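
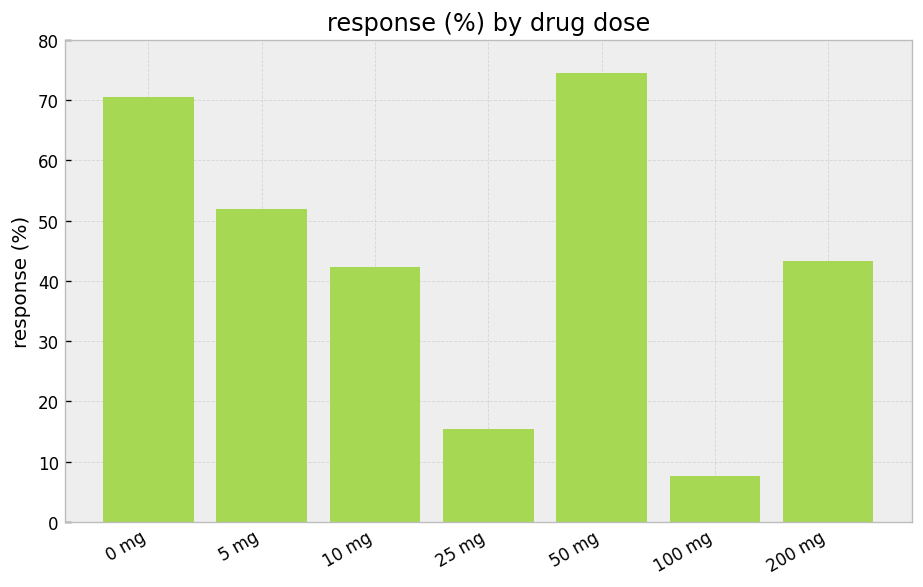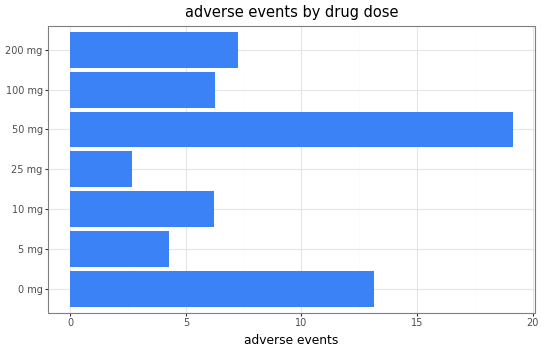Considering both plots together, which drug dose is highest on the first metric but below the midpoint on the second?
Chart 2 median adverse events ≈ 6; below-median drug doses: 5 mg, 10 mg, 25 mg. Among those, 5 mg has the highest response (%) (≈ 50).

5 mg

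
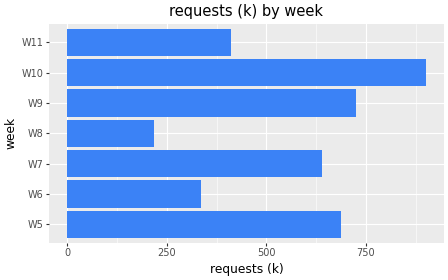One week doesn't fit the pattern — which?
W8 ≈ 200; the rest sit between ≈ 300 and ≈ 900.

W8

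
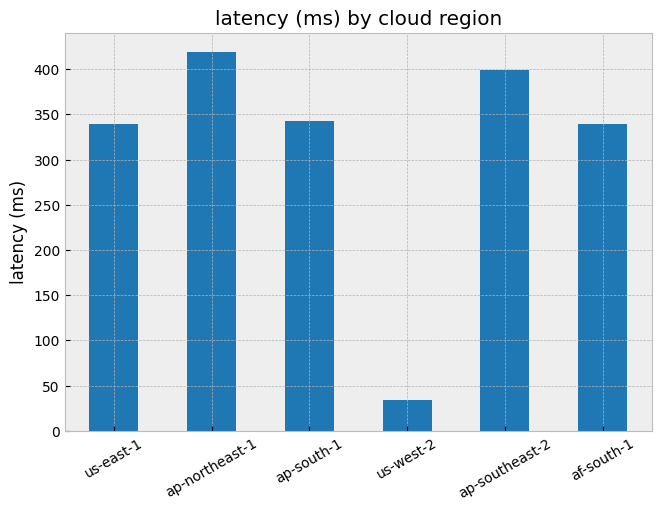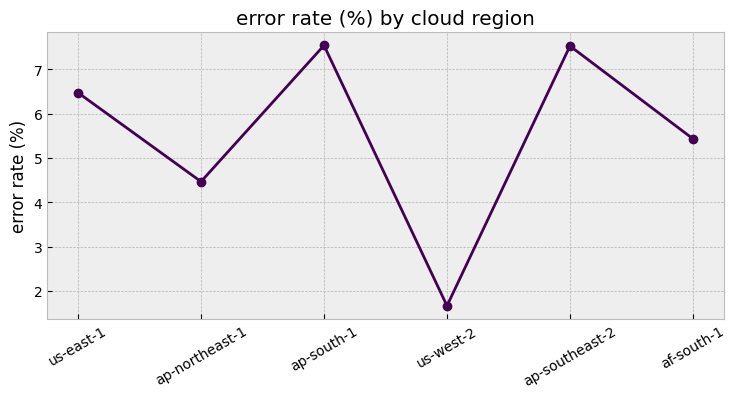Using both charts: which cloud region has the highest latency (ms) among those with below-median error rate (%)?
ap-northeast-1

Chart 2 median error rate (%) ≈ 6; below-median cloud regions: ap-northeast-1, us-west-2, af-south-1. Among those, ap-northeast-1 has the highest latency (ms) (≈ 400).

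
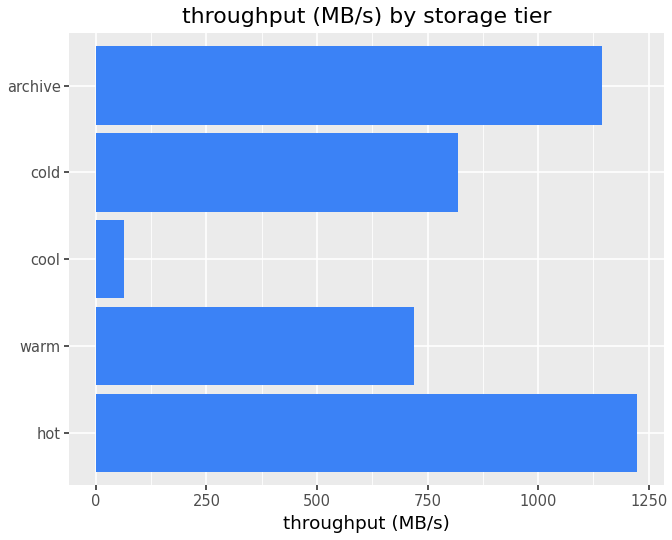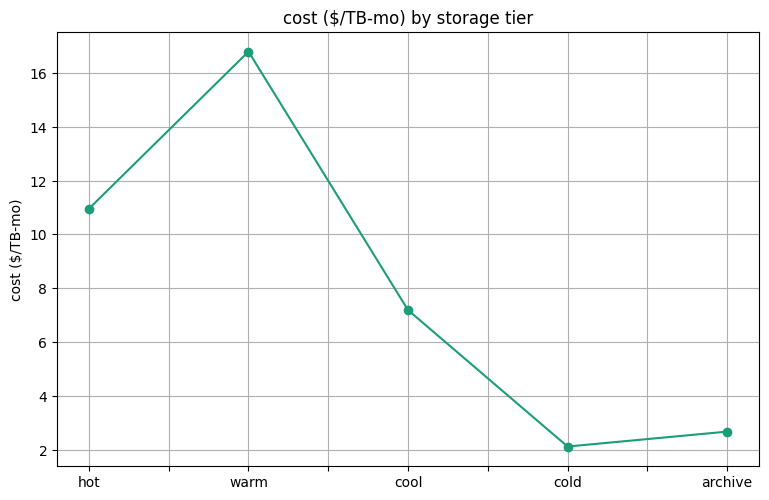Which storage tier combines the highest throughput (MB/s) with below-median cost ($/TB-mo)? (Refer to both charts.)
Chart 2 median cost ($/TB-mo) ≈ 8; below-median storage tiers: cold, archive. Among those, archive has the highest throughput (MB/s) (≈ 1200).

archive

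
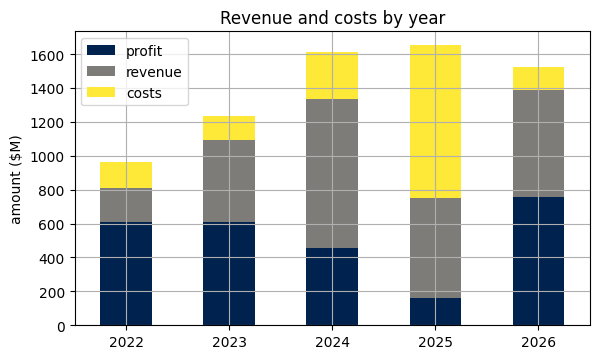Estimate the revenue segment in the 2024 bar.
≈ 1000

revenue top ≈ 1400, bottom ≈ 400; segment ≈ 1000.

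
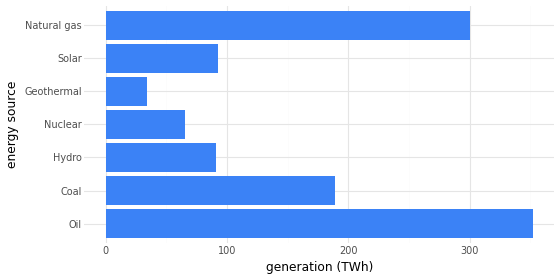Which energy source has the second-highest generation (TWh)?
Top 3: Oil ≈ 350, Natural gas ≈ 300, Coal ≈ 200.

Natural gas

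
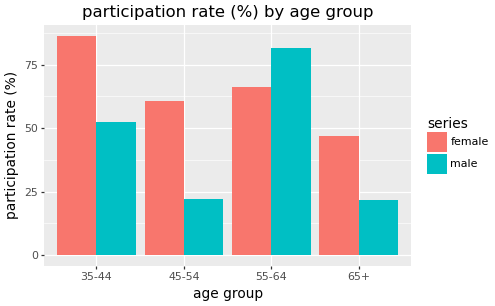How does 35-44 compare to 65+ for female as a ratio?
35-44 ≈ 90, 65+ ≈ 50; 90/50 ≈ 1.8.

≈ 1.8×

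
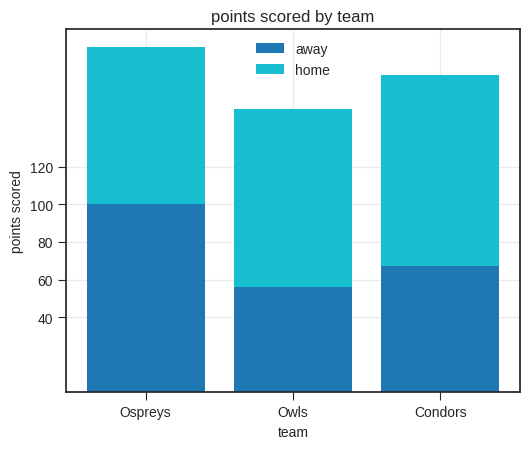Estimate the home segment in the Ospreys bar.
≈ 80

home top ≈ 180, bottom ≈ 100; segment ≈ 80.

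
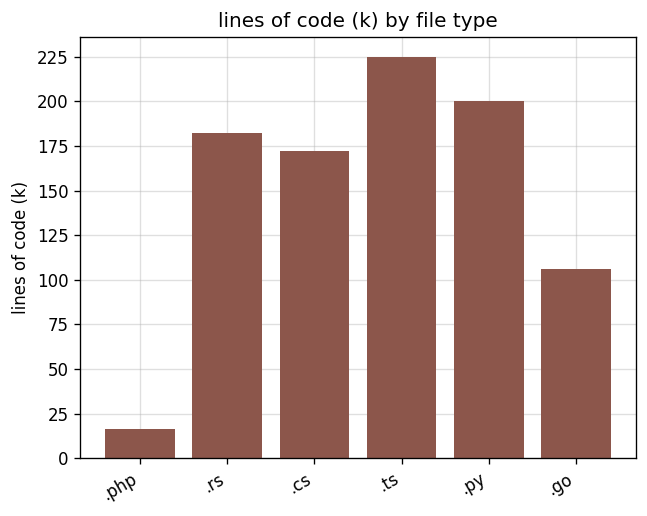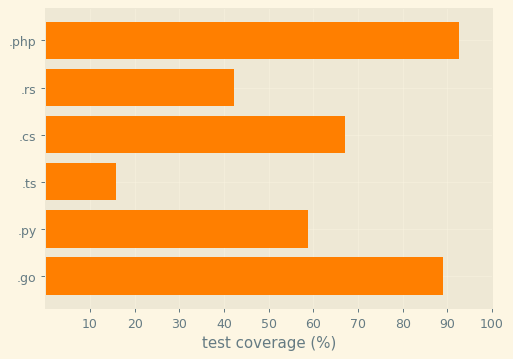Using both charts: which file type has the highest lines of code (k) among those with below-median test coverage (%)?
.ts

Chart 2 median test coverage (%) ≈ 60; below-median file types: .rs, .ts, .py. Among those, .ts has the highest lines of code (k) (≈ 225).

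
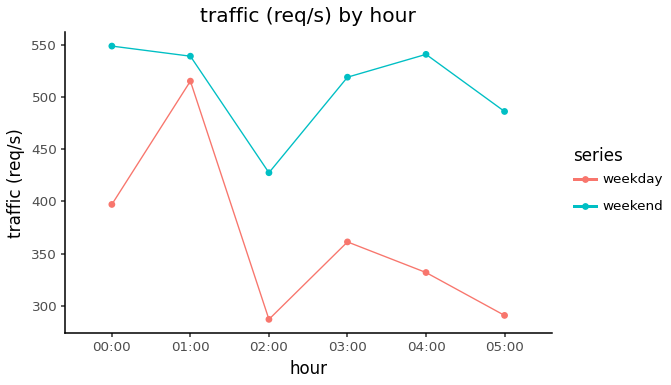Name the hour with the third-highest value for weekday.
Top 4 for weekday: 01:00 ≈ 525, 00:00 ≈ 400, 03:00 ≈ 350, 04:00 ≈ 325.

03:00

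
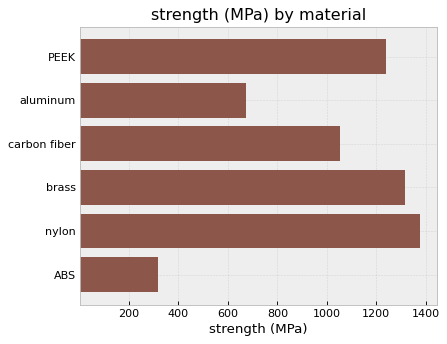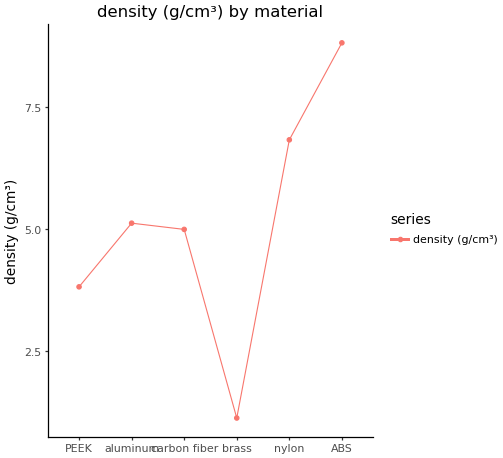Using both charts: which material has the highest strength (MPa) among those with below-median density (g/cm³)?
Chart 2 median density (g/cm³) ≈ 5; below-median materials: PEEK, carbon fiber, brass. Among those, brass has the highest strength (MPa) (≈ 1400).

brass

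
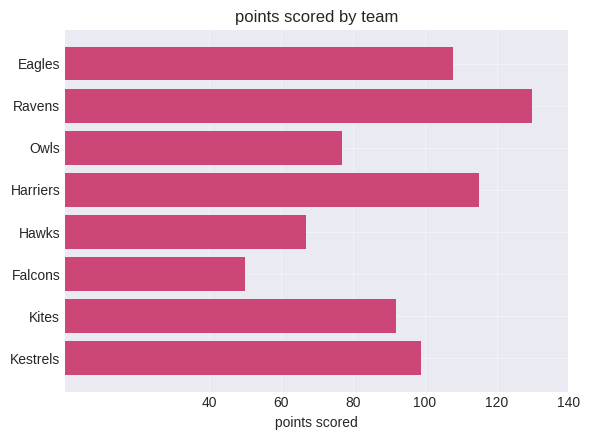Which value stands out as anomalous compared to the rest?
Falcons

Falcons ≈ 40; the rest sit between ≈ 60 and ≈ 120.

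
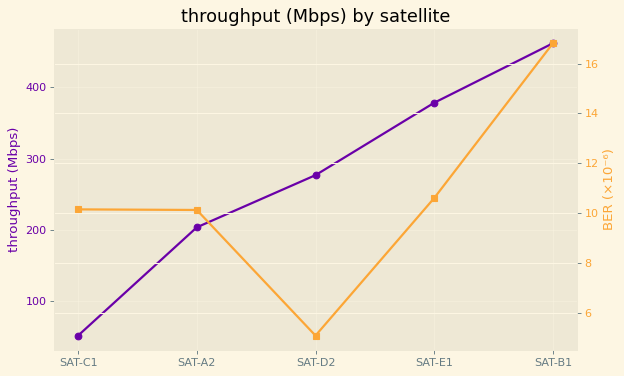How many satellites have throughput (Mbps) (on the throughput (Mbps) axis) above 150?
4

Above 150: SAT-A2, SAT-D2, SAT-E1, SAT-B1.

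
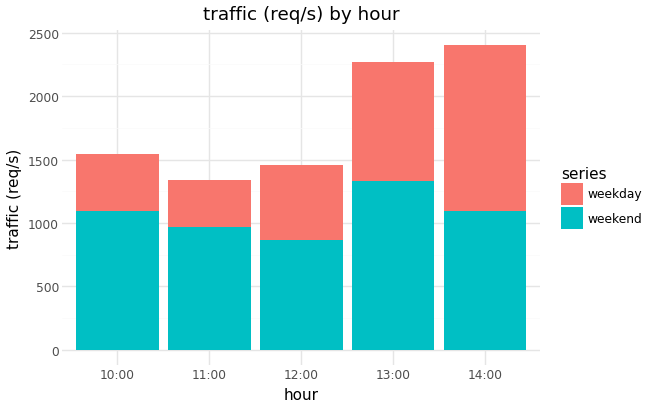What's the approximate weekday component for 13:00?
≈ 1000

weekday top ≈ 2500, bottom ≈ 1500; segment ≈ 1000.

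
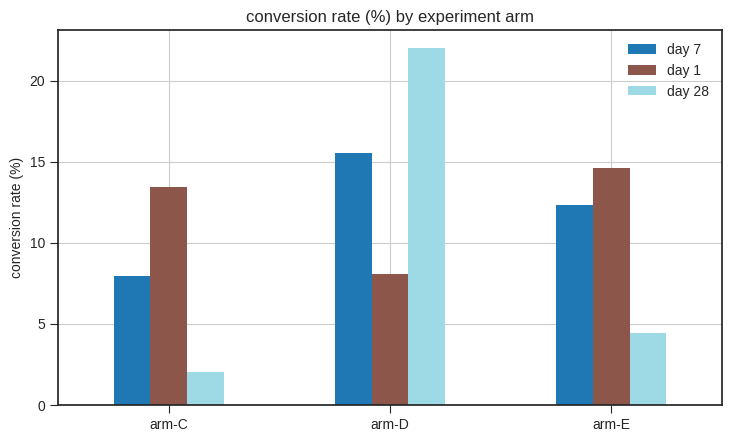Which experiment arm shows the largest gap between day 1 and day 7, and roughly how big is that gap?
arm-D: day 1 ≈ 8, day 7 ≈ 16 → gap ≈ 8. Next-largest (arm-C) is only ≈ 6.

arm-D, ≈ 8 %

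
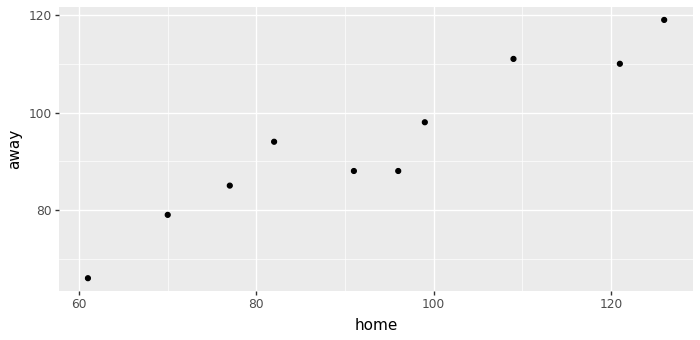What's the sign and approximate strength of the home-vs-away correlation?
positive, strong

Points are positively correlated; strong (|r| ≈ 0.9).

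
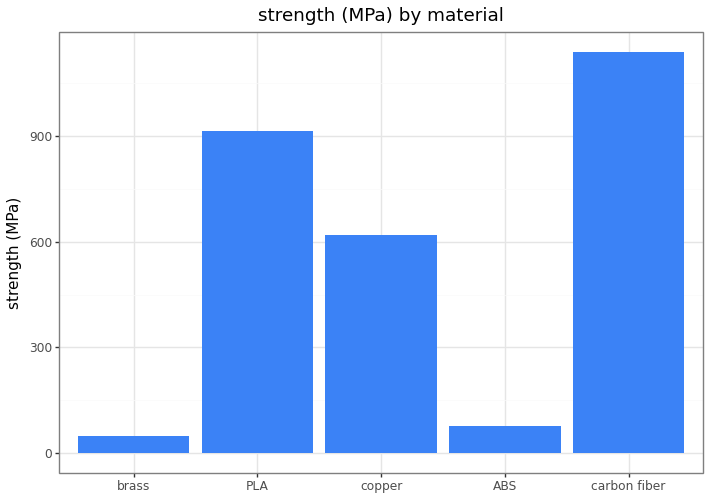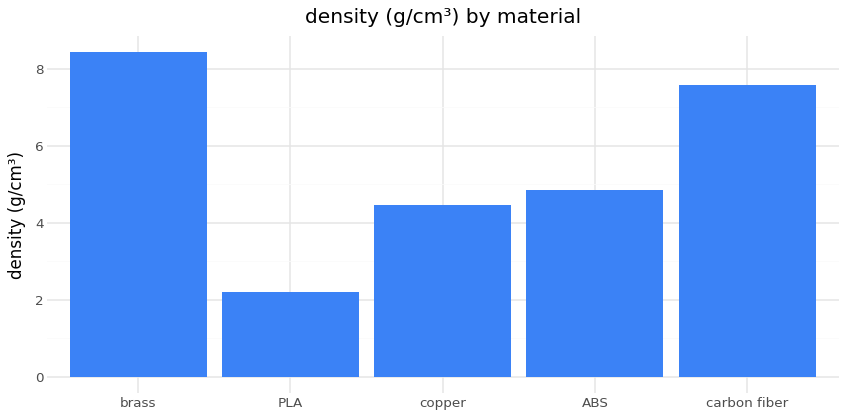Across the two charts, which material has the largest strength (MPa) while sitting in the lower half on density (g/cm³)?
Chart 2 median density (g/cm³) ≈ 5; below-median materials: PLA, copper. Among those, PLA has the highest strength (MPa) (≈ 1000).

PLA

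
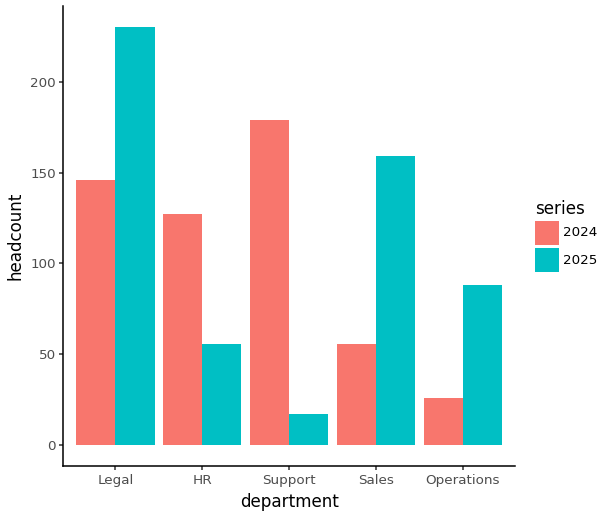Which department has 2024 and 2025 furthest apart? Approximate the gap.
Support, ≈ 160

Support: 2024 ≈ 180, 2025 ≈ 20 → gap ≈ 160. Next-largest (Sales) is only ≈ 100.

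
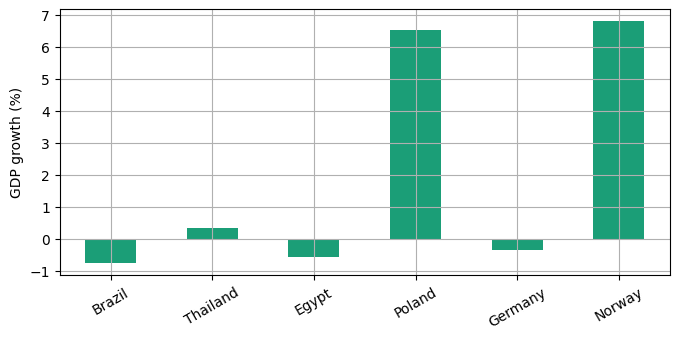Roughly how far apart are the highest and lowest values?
≈ 8

Max Norway ≈ 7, min Brazil ≈ -1; range ≈ 8.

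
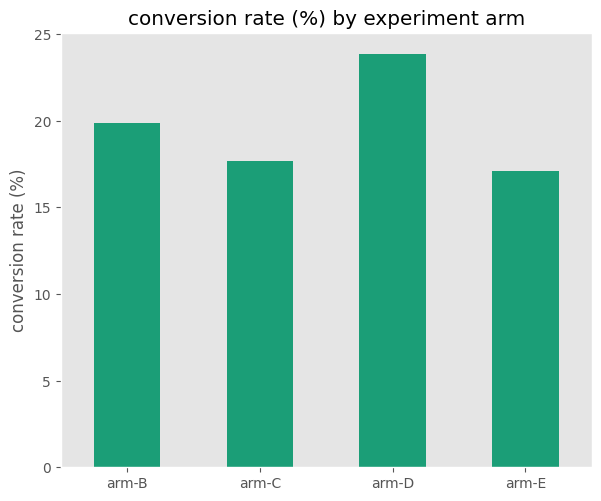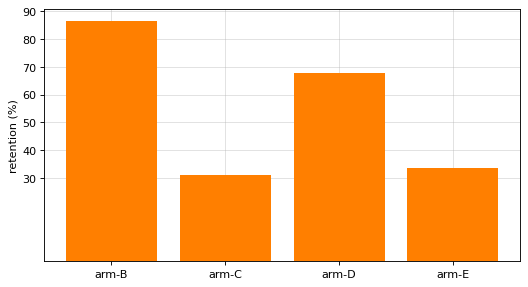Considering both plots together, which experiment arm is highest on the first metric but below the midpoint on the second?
Chart 2 median retention (%) ≈ 50; below-median experiment arms: arm-C, arm-E. Among those, arm-C has the highest conversion rate (%) (≈ 20).

arm-C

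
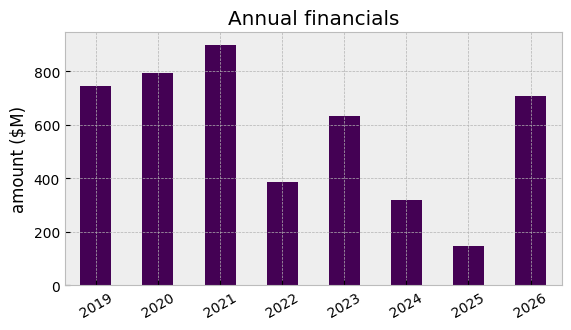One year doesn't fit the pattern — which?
2025

2025 ≈ 100; the rest sit between ≈ 300 and ≈ 900.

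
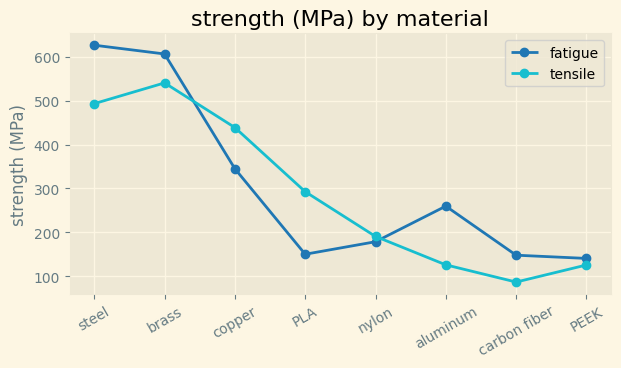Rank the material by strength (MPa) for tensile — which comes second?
Top 3 for tensile: brass ≈ 550, steel ≈ 500, copper ≈ 450.

steel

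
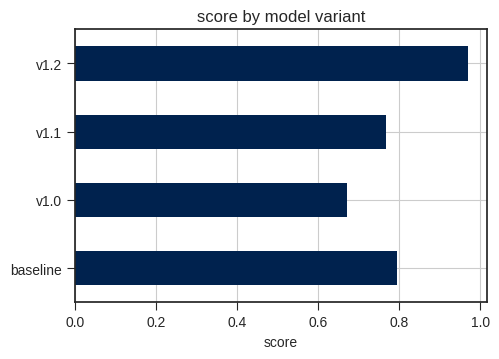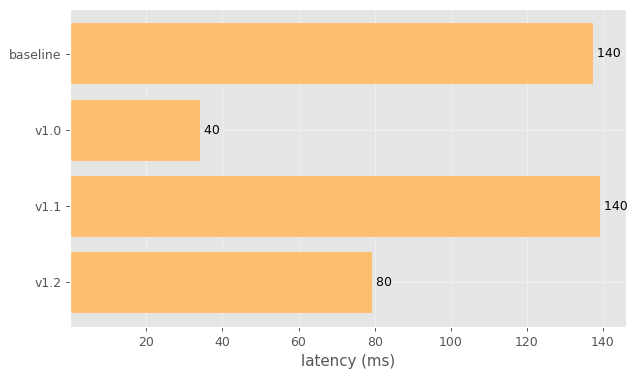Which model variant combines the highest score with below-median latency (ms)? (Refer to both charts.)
v1.2

Chart 2 median latency (ms) ≈ 100; below-median model variants: v1.0, v1.2. Among those, v1.2 has the highest score (≈ 1).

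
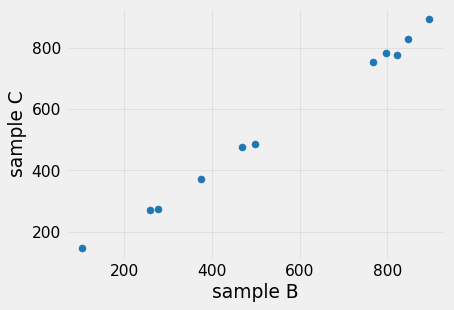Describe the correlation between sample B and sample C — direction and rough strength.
positive, strong

Points are positively correlated; strong (|r| ≈ 1.0).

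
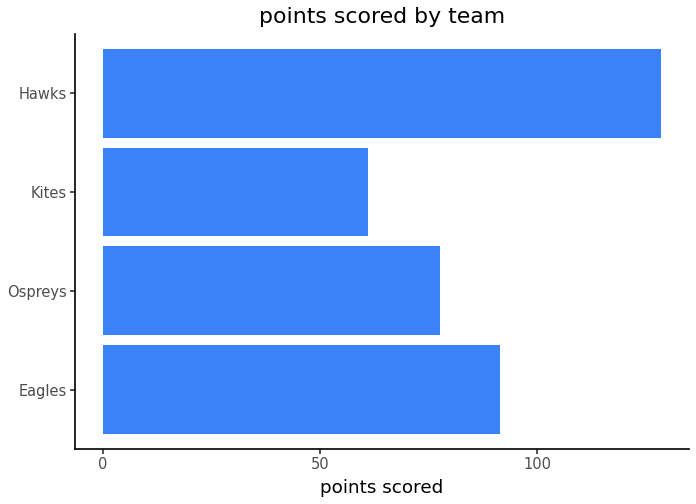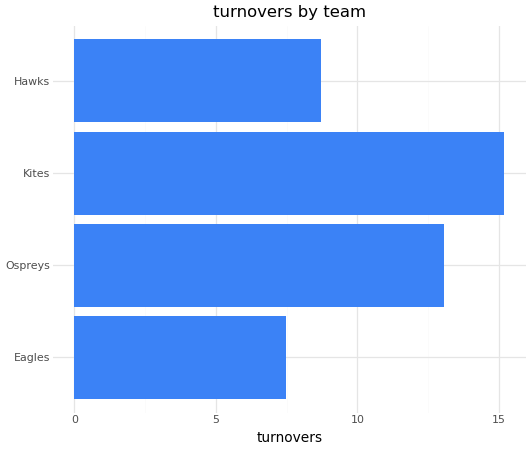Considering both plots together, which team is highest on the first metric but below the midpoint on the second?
Hawks

Chart 2 median turnovers ≈ 10; below-median teams: Eagles, Hawks. Among those, Hawks has the highest points scored (≈ 120).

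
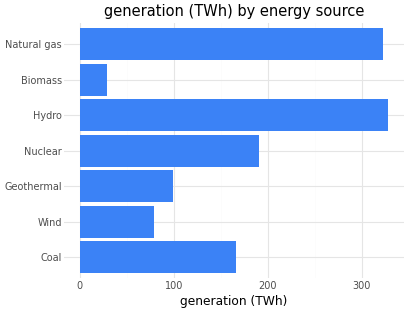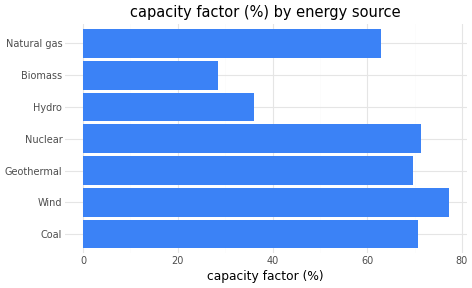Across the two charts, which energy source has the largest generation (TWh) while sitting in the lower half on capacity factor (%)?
Hydro

Chart 2 median capacity factor (%) ≈ 70; below-median energy sources: Hydro, Biomass, Natural gas. Among those, Hydro has the highest generation (TWh) (≈ 350).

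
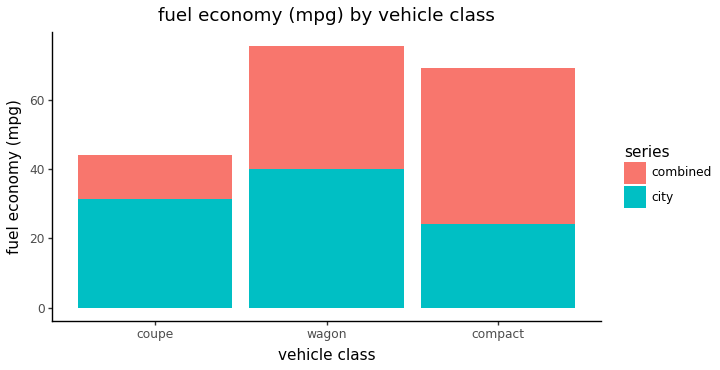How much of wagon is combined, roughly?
combined top ≈ 80, bottom ≈ 40; segment ≈ 40.

≈ 40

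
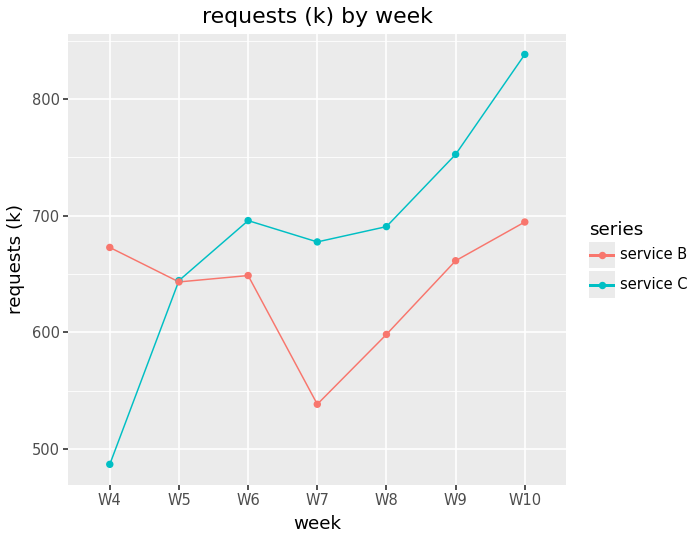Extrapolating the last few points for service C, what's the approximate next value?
≈ 925

Last three: 700, 750, 850 → slope ≈ 75/step → next ≈ 925.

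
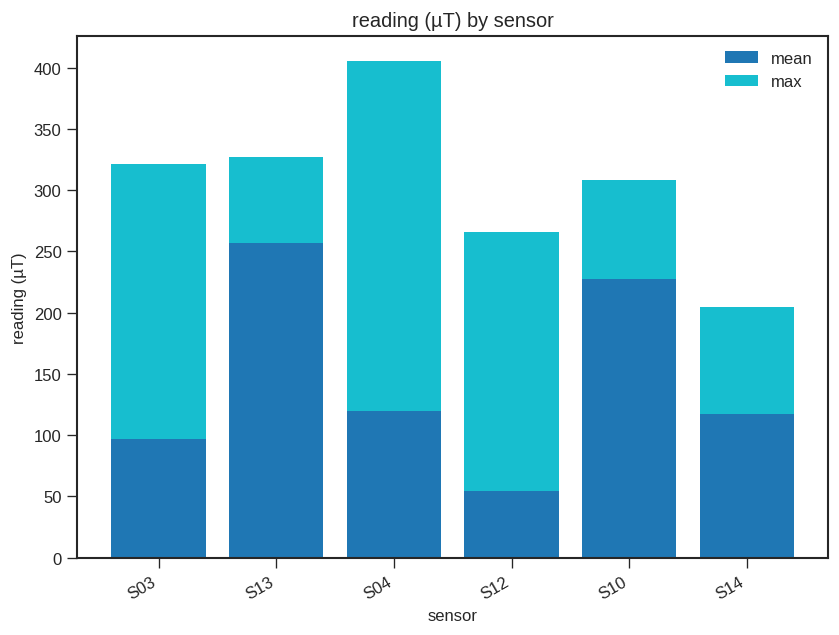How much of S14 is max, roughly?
≈ 100

max top ≈ 200, bottom ≈ 100; segment ≈ 100.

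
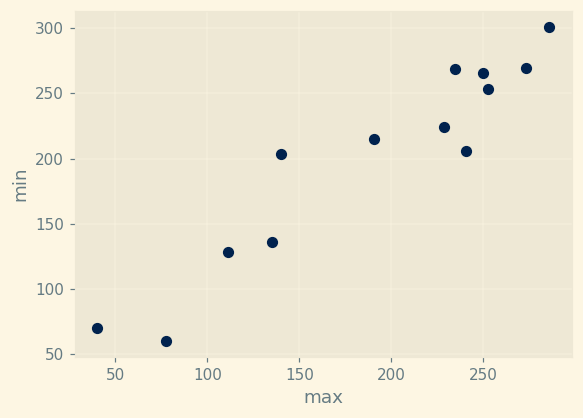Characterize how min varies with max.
Points are positively correlated; strong (|r| ≈ 1.0).

positive, strong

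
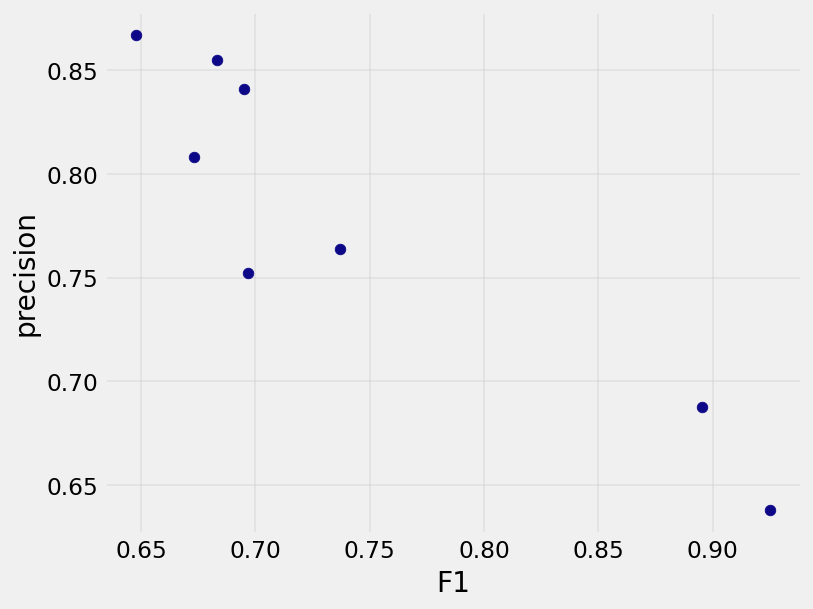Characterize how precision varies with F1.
Points are negatively correlated; strong (|r| ≈ 0.9).

negative, strong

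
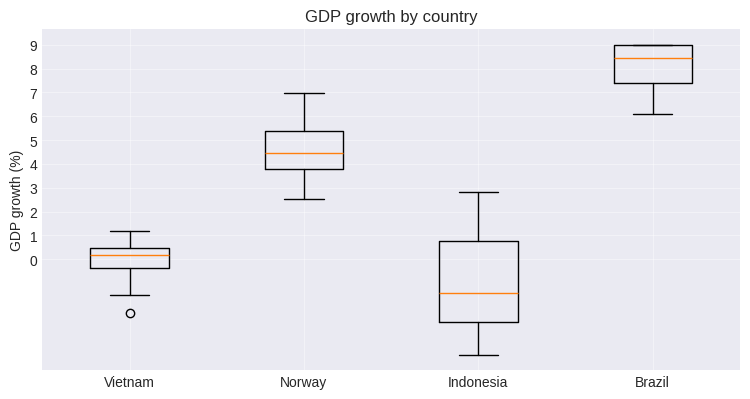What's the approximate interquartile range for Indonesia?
≈ 4

Q3 ≈ 1, Q1 ≈ -3; IQR ≈ 4.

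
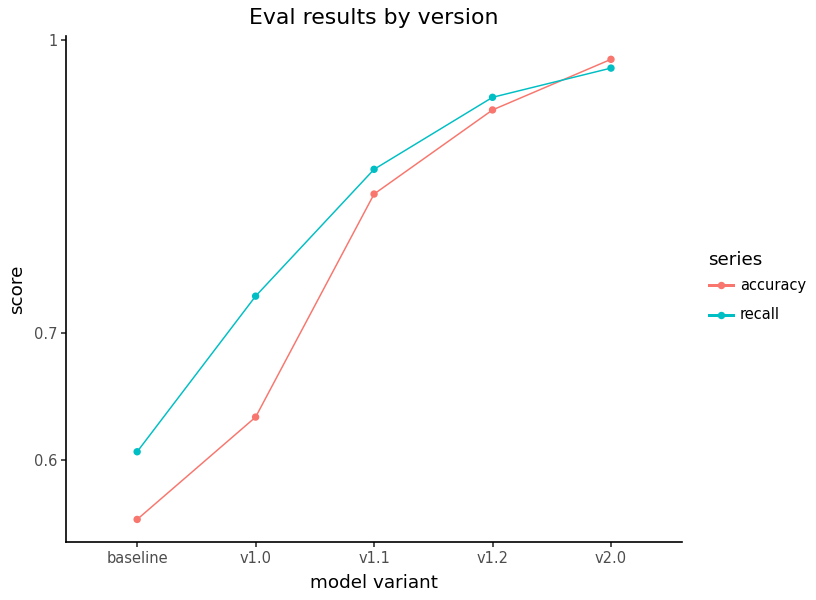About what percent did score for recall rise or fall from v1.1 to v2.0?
≈ +11.8%

v1.1 ≈ 0.85, v2.0 ≈ 0.95; (0.95 − 0.85) / 0.85 ≈ +11.8%.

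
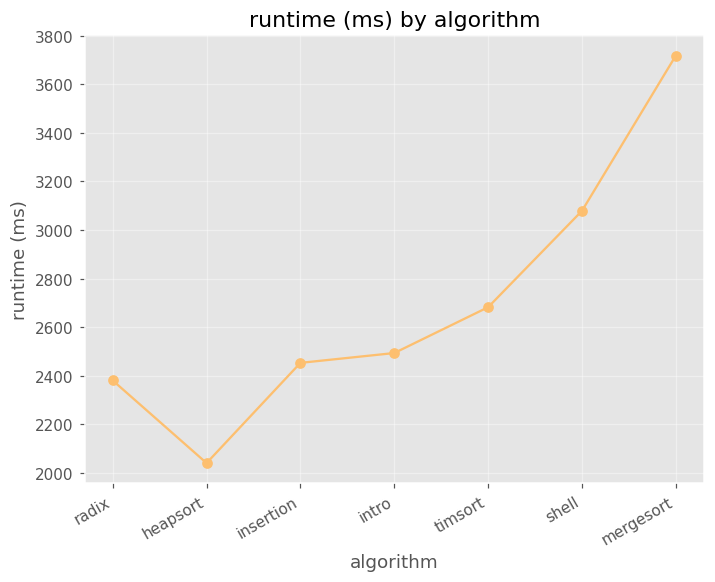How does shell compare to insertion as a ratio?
shell ≈ 3000, insertion ≈ 2400; 3000/2400 ≈ 1.25.

≈ 1.25×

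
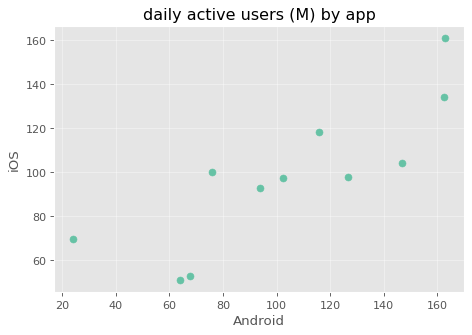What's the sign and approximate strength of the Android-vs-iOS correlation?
positive, strong

Points are positively correlated; strong (|r| ≈ 0.8).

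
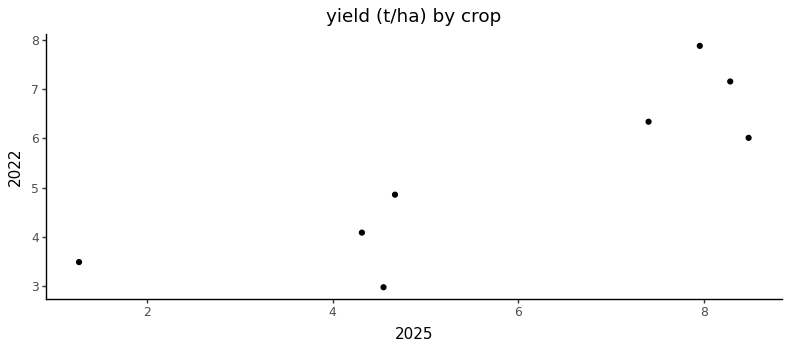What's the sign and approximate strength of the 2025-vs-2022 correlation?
Points are positively correlated; strong (|r| ≈ 0.9).

positive, strong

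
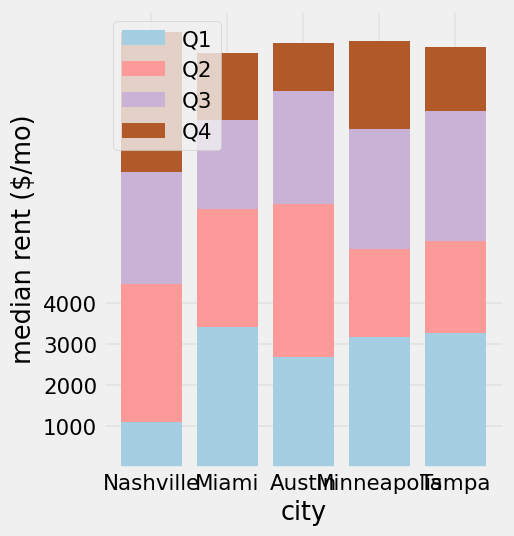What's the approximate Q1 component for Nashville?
Q1 top ≈ 1000, bottom ≈ 0; segment ≈ 1000.

≈ 1000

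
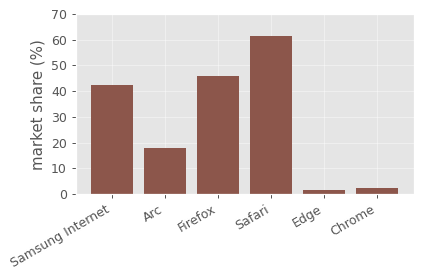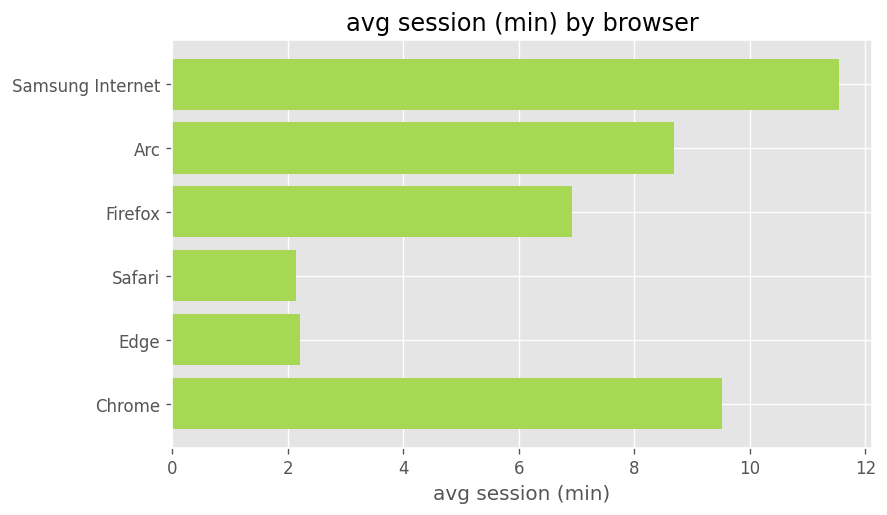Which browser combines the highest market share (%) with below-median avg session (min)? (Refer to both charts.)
Chart 2 median avg session (min) ≈ 8; below-median browsers: Firefox, Safari, Edge. Among those, Safari has the highest market share (%) (≈ 60).

Safari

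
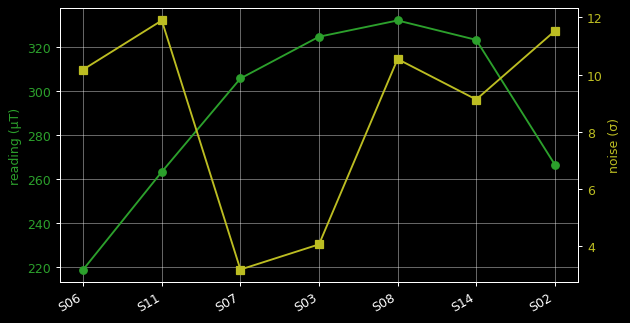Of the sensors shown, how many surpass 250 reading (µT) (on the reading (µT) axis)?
Above 250: S11, S07, S03, S08, S14, S02.

6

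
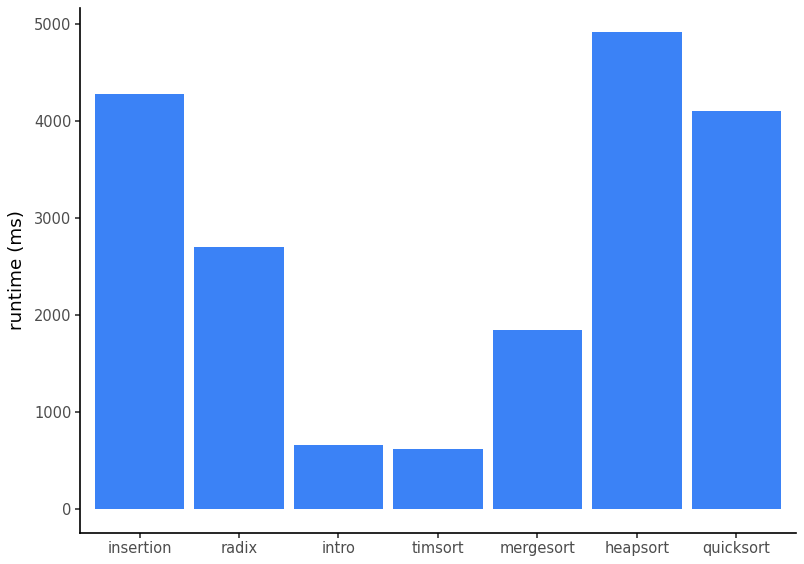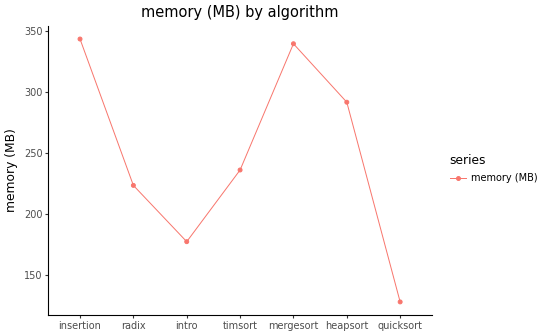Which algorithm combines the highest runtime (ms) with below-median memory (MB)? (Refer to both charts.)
quicksort

Chart 2 median memory (MB) ≈ 250; below-median algorithms: radix, intro, quicksort. Among those, quicksort has the highest runtime (ms) (≈ 4000).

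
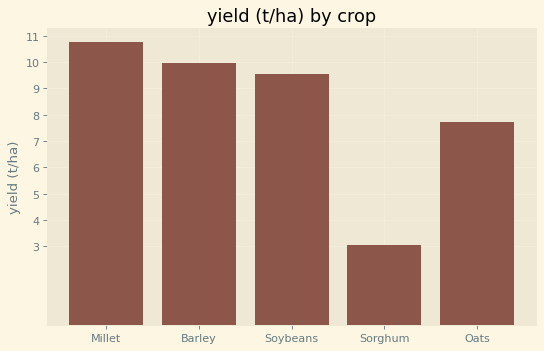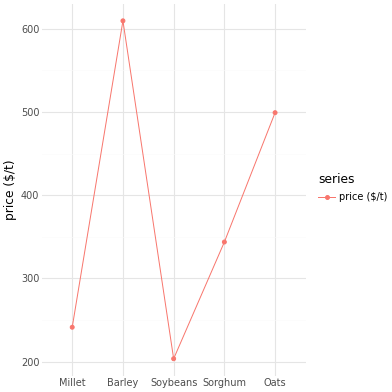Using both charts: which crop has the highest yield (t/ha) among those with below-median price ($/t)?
Chart 2 median price ($/t) ≈ 300; below-median crops: Millet, Soybeans. Among those, Millet has the highest yield (t/ha) (≈ 11).

Millet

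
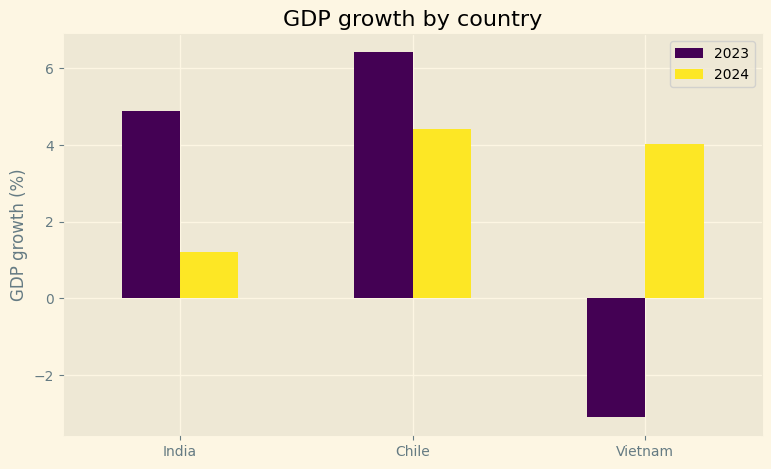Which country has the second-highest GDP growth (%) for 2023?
Top 3 for 2023: Chile ≈ 6, India ≈ 5, Vietnam ≈ -3.

India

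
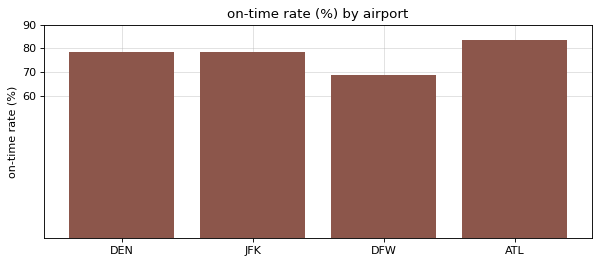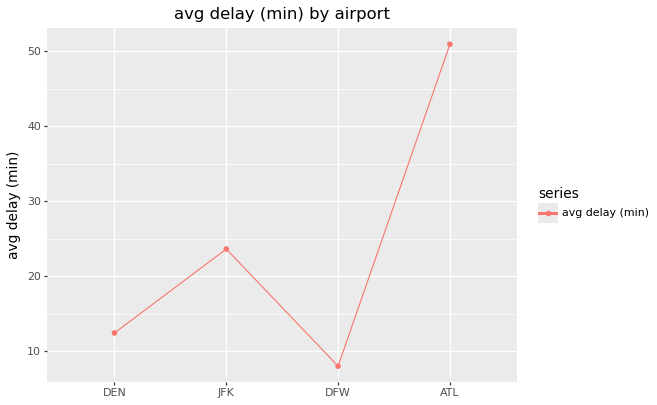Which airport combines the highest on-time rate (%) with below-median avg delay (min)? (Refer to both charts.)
Chart 2 median avg delay (min) ≈ 20; below-median airports: DEN, DFW. Among those, DEN has the highest on-time rate (%) (≈ 80).

DEN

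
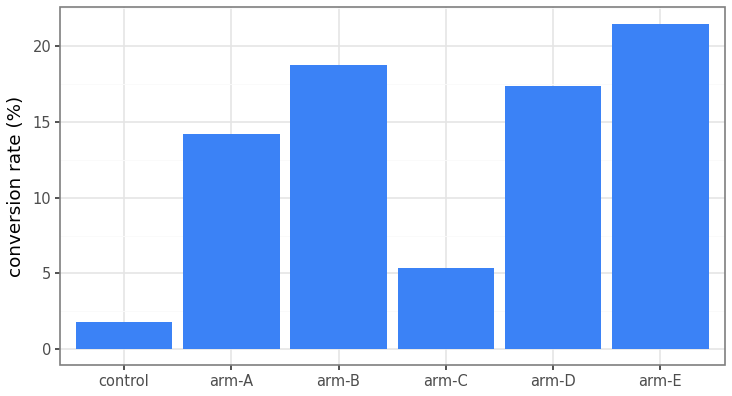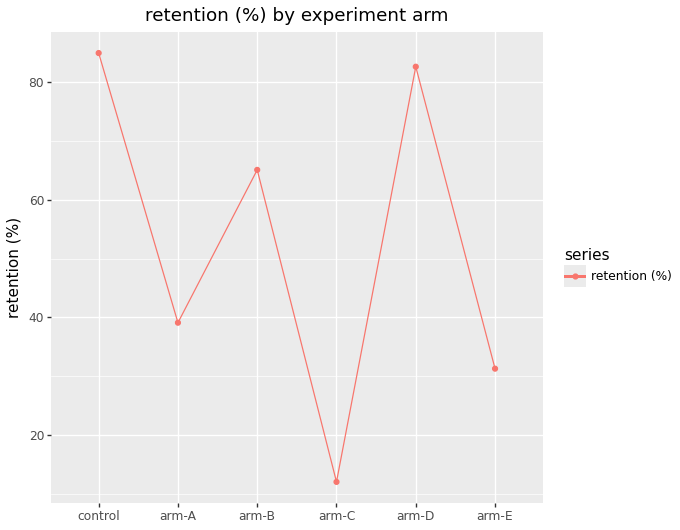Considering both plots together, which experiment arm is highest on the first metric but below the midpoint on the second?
arm-E

Chart 2 median retention (%) ≈ 50; below-median experiment arms: arm-A, arm-C, arm-E. Among those, arm-E has the highest conversion rate (%) (≈ 22).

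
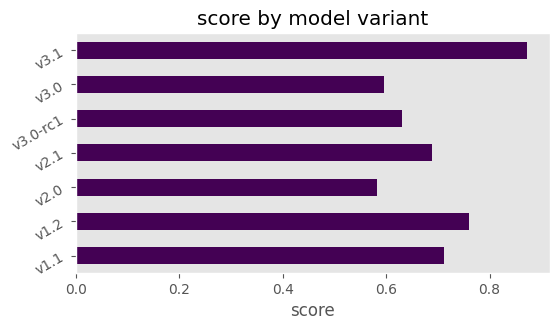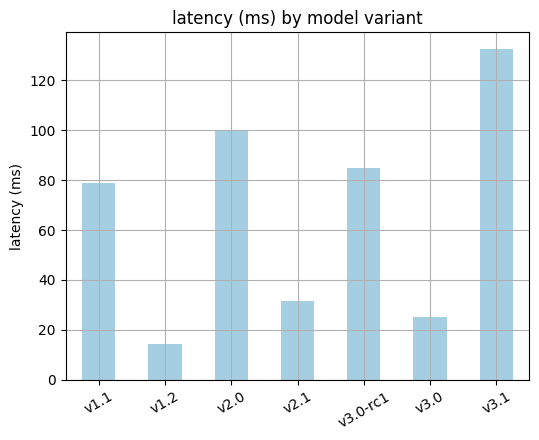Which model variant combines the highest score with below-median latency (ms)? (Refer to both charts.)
Chart 2 median latency (ms) ≈ 80; below-median model variants: v1.2, v2.1, v3.0. Among those, v1.2 has the highest score (≈ 0.8).

v1.2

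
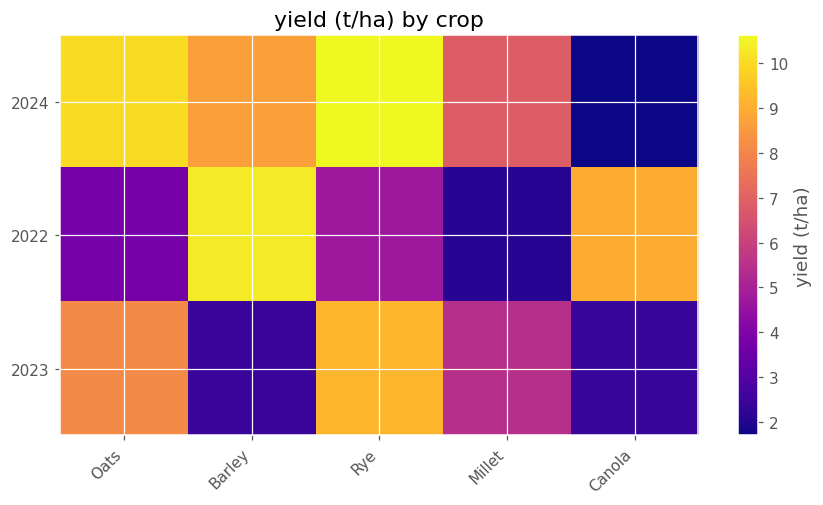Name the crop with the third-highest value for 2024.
Barley

Top 4 for 2024: Rye ≈ 11, Oats ≈ 10, Barley ≈ 9, Millet ≈ 7.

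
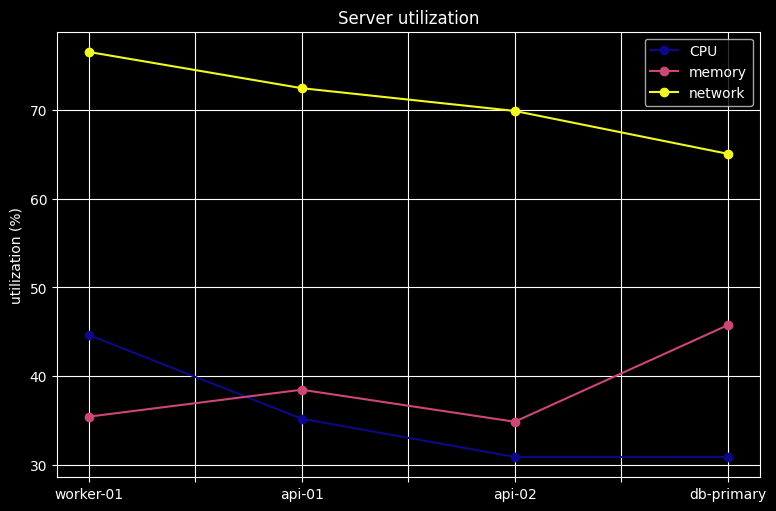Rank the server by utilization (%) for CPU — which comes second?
api-01

Top 3 for CPU: worker-01 ≈ 45, api-01 ≈ 35, api-02 ≈ 30.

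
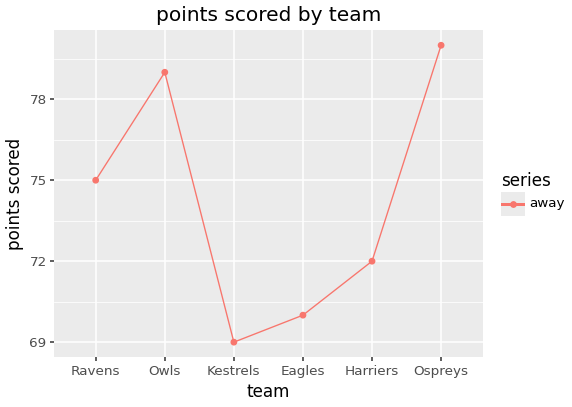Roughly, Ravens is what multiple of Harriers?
≈ 1.04×

Ravens ≈ 75, Harriers ≈ 72; 75/72 ≈ 1.04.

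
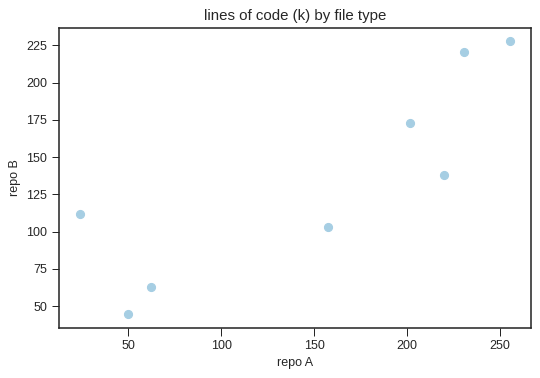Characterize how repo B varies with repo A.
positive, strong

Points are positively correlated; strong (|r| ≈ 0.8).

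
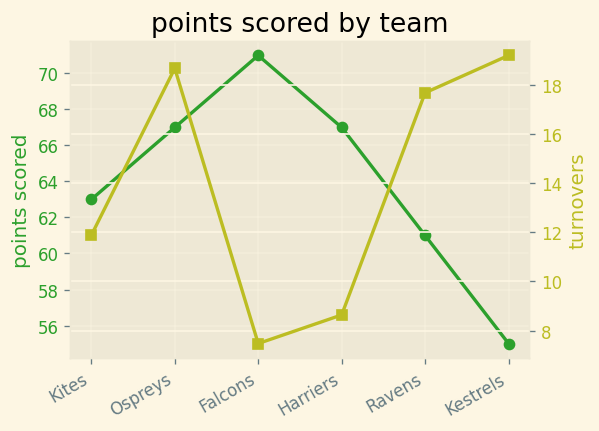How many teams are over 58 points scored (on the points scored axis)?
5

Above 58: Kites, Ospreys, Falcons, Harriers, Ravens.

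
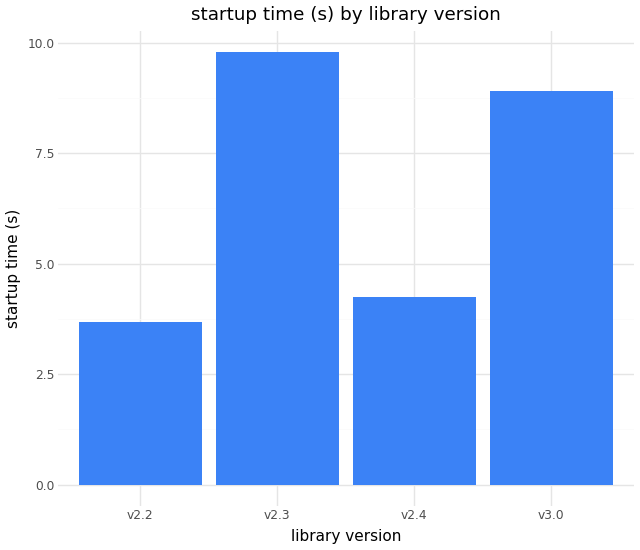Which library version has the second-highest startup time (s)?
Top 3: v2.3 ≈ 10, v3.0 ≈ 9, v2.4 ≈ 4.

v3.0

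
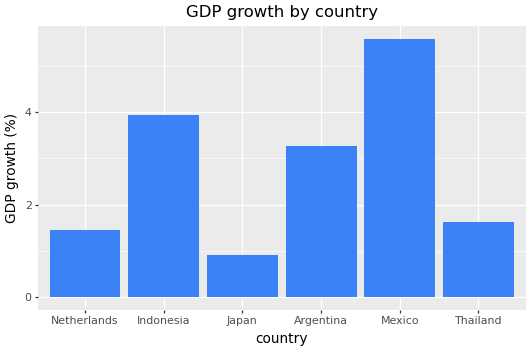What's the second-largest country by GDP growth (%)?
Top 3: Mexico ≈ 5.5, Indonesia ≈ 4.0, Argentina ≈ 3.5.

Indonesia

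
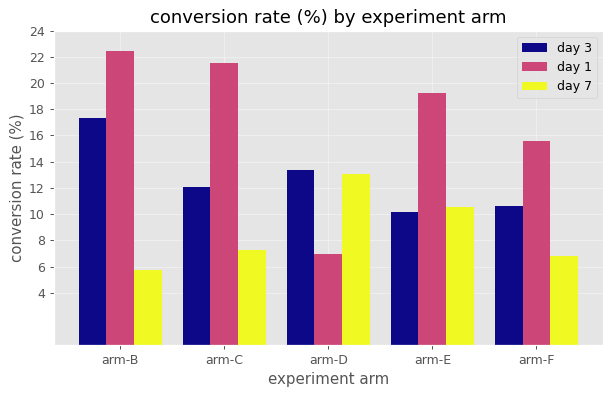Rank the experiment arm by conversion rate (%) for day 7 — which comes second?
arm-E

Top 3 for day 7: arm-D ≈ 14, arm-E ≈ 10, arm-C ≈ 8.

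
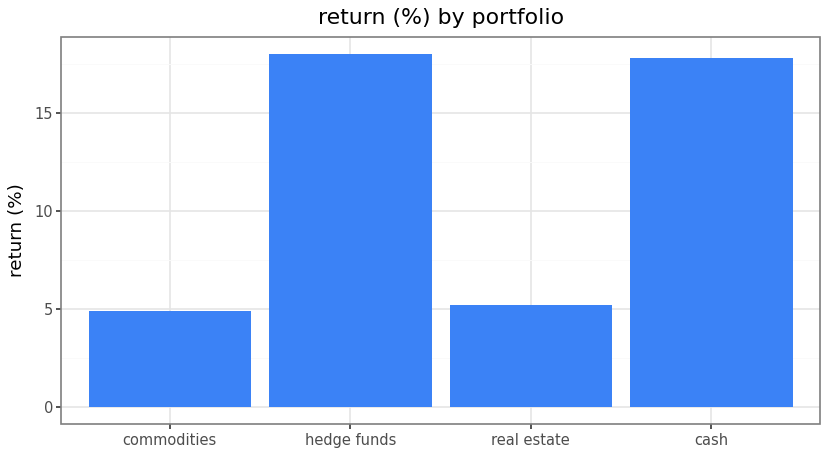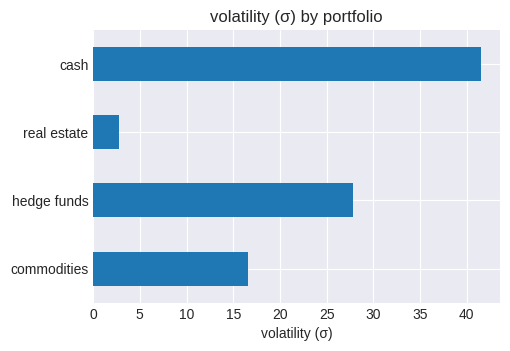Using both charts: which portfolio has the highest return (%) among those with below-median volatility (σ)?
real estate

Chart 2 median volatility (σ) ≈ 20; below-median portfolios: commodities, real estate. Among those, real estate has the highest return (%) (≈ 6).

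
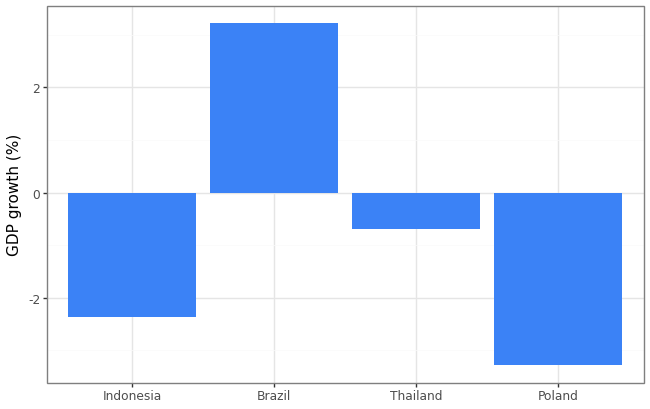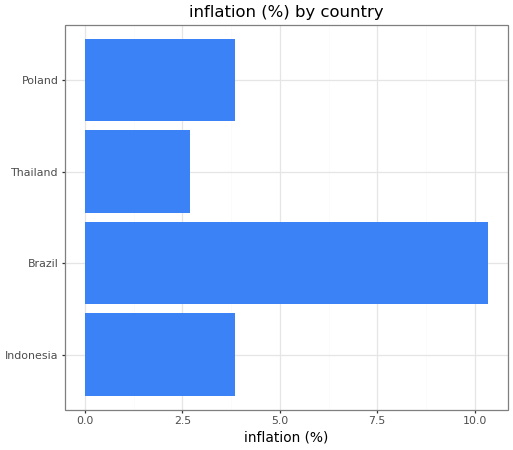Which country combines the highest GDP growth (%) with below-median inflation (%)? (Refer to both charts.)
Thailand

Chart 2 median inflation (%) ≈ 4; below-median countries: Indonesia, Thailand. Among those, Thailand has the highest GDP growth (%) (≈ -0.5).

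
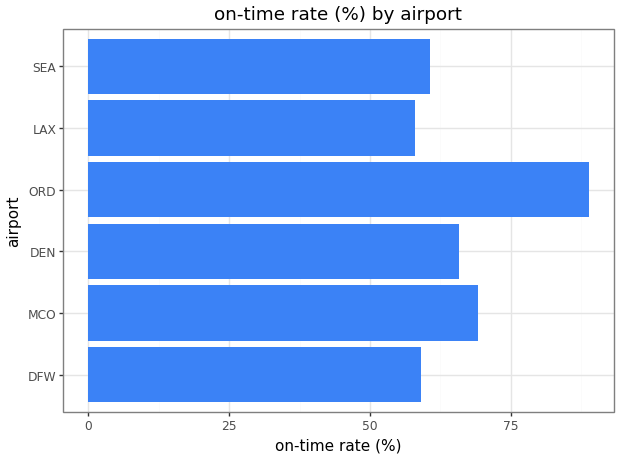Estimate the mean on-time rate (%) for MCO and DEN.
≈ 70

(70 + 70) / 2 ≈ 70.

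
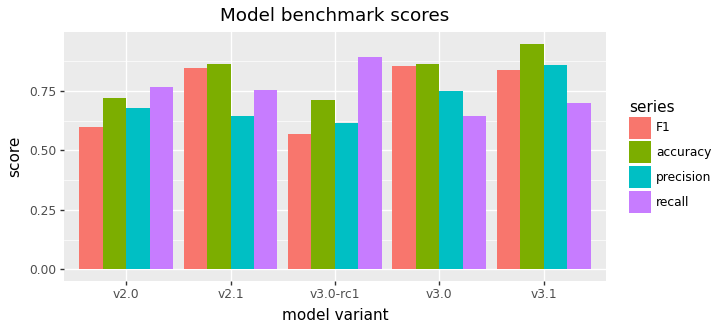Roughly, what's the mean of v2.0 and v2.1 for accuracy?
≈ 0.8

(0.7 + 0.9) / 2 ≈ 0.8.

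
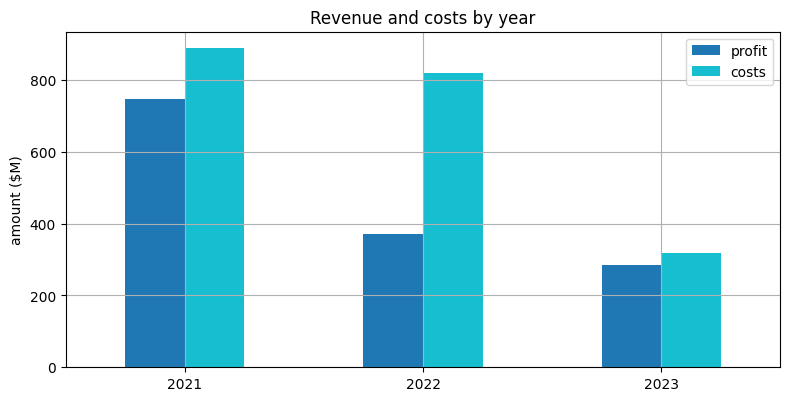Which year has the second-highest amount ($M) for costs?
Top 3 for costs: 2021 ≈ 900, 2022 ≈ 800, 2023 ≈ 300.

2022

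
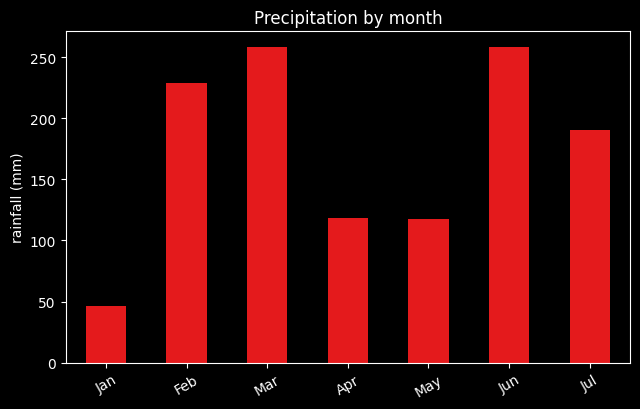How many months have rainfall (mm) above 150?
4

Above 150: Feb, Mar, Jun, Jul.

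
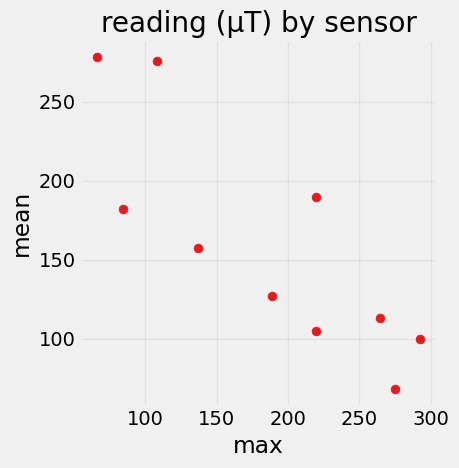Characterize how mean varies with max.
negative, strong

Points are negatively correlated; strong (|r| ≈ 0.8).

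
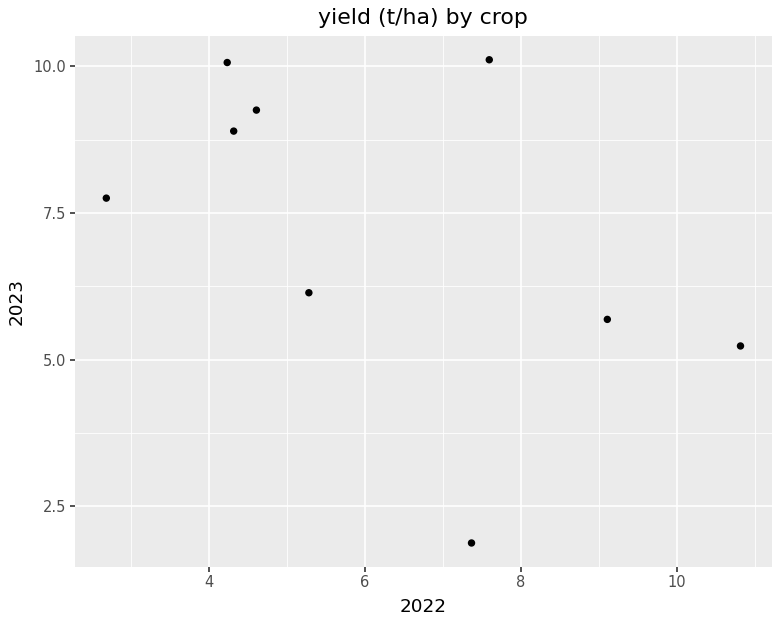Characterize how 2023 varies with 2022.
negative, moderate

Points are negatively correlated; moderate (|r| ≈ 0.5).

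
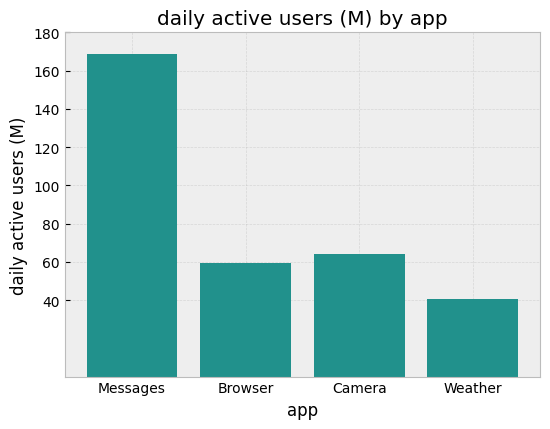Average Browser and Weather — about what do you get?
(60 + 40) / 2 ≈ 50.

≈ 50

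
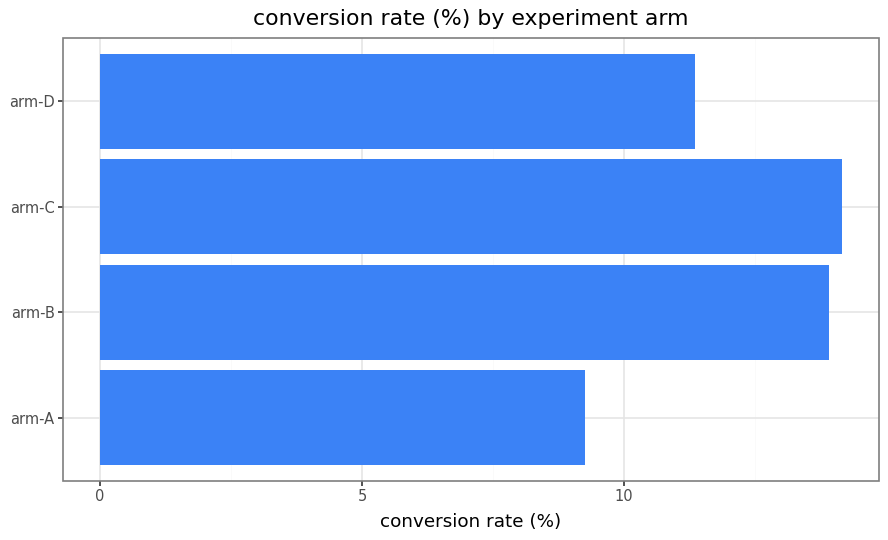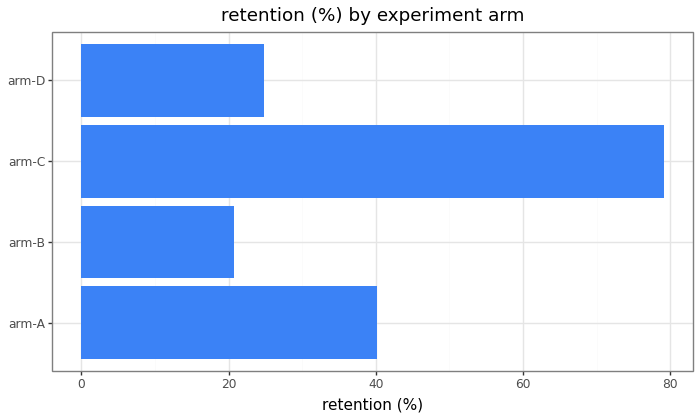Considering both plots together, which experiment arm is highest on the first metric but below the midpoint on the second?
Chart 2 median retention (%) ≈ 30; below-median experiment arms: arm-B, arm-D. Among those, arm-B has the highest conversion rate (%) (≈ 14).

arm-B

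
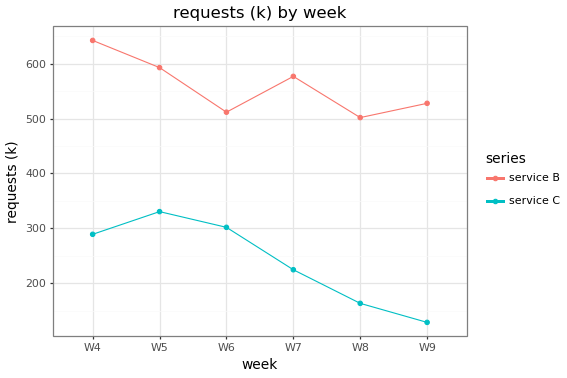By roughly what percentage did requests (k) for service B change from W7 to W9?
≈ -8.3%

W7 ≈ 600, W9 ≈ 550; (550 − 600) / 600 ≈ -8.3%.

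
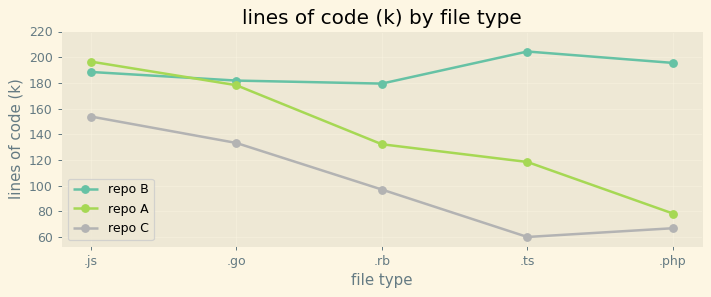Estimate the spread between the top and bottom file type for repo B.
Max .ts ≈ 200, min .rb ≈ 180; range ≈ 20.

≈ 20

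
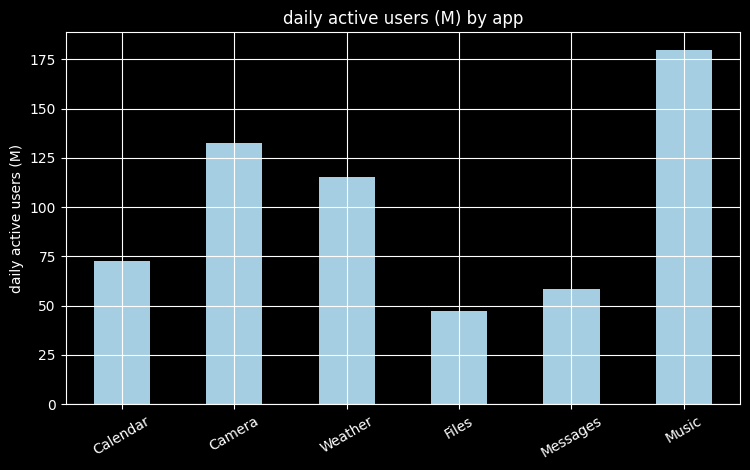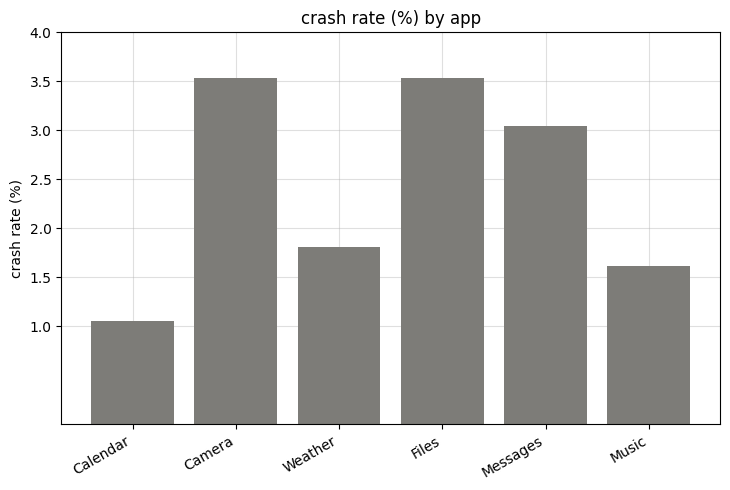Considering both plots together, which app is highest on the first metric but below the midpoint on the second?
Music

Chart 2 median crash rate (%) ≈ 2.5; below-median apps: Calendar, Weather, Music. Among those, Music has the highest daily active users (M) (≈ 180).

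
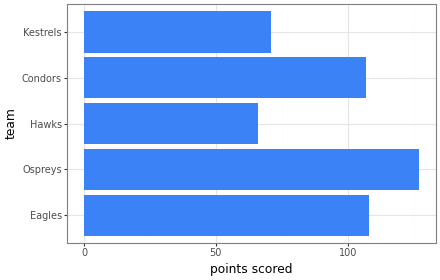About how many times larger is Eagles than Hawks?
Eagles ≈ 100, Hawks ≈ 60; 100/60 ≈ 1.67.

≈ 1.67×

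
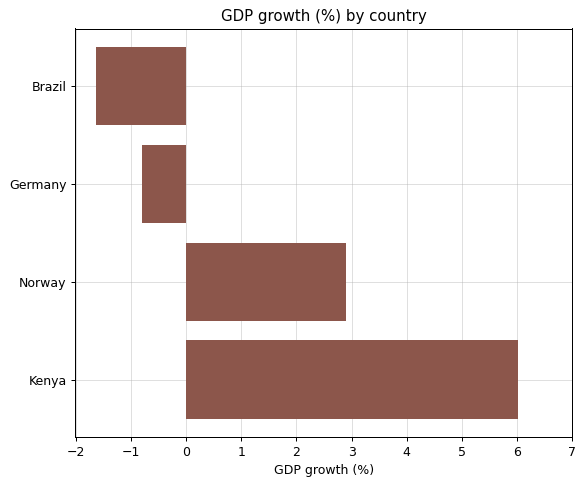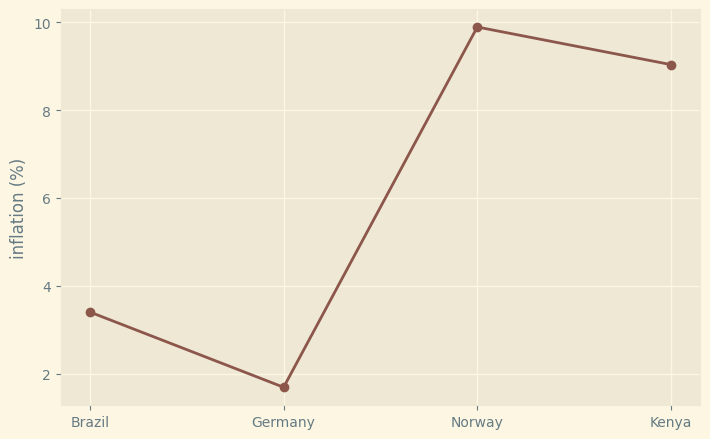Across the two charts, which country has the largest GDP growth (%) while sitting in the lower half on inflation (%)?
Germany

Chart 2 median inflation (%) ≈ 6; below-median countries: Brazil, Germany. Among those, Germany has the highest GDP growth (%) (≈ -1).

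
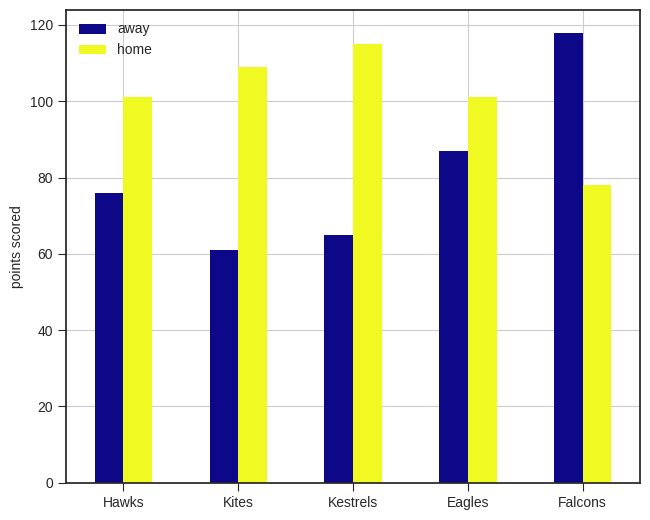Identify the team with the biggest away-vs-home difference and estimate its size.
Kestrels, ≈ 60

Kestrels: away ≈ 60, home ≈ 120 → gap ≈ 60. Next-largest (Kites) is only ≈ 50.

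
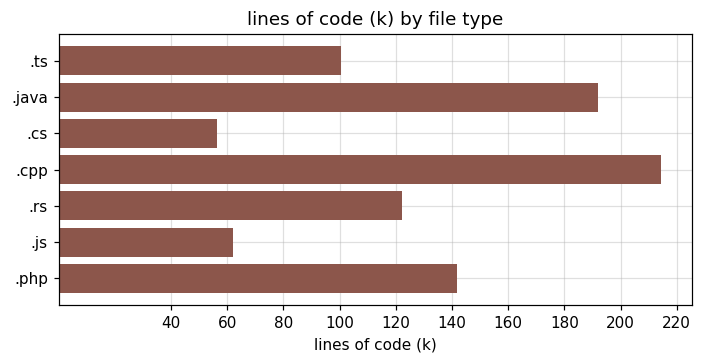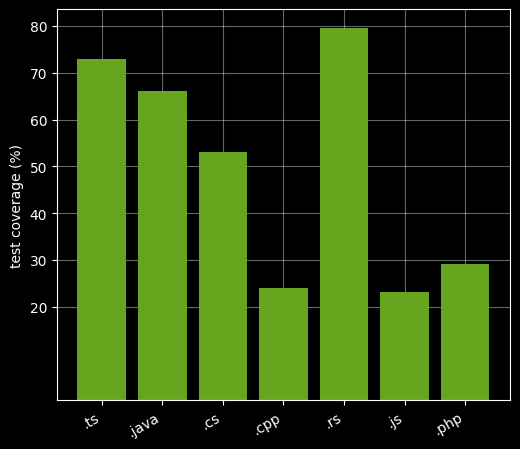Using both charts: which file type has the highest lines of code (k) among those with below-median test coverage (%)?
Chart 2 median test coverage (%) ≈ 50; below-median file types: .cpp, .js, .php. Among those, .cpp has the highest lines of code (k) (≈ 220).

.cpp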